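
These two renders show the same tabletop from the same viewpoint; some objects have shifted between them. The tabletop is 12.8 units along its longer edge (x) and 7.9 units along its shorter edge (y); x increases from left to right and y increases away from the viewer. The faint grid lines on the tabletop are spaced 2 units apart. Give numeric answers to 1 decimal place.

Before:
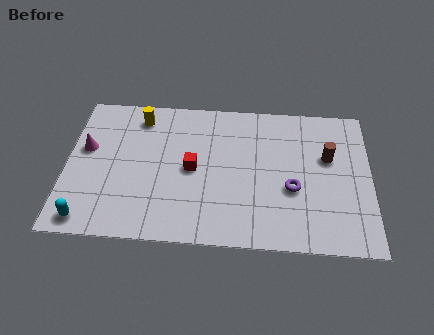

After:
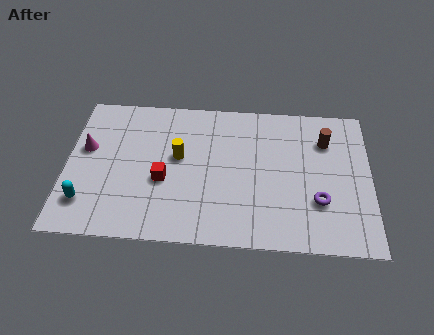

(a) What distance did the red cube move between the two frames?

1.4

From (5.3, 3.9) to (4.1, 3.2), the red cube covered √(1.2² + 0.7²) ≈ 1.4 units.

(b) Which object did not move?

the magenta cone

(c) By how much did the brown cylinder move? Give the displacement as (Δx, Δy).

(-0.1, 0.9)

The brown cylinder was at about (11.0, 4.9) and moved to about (10.9, 5.8).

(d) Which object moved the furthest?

the yellow cylinder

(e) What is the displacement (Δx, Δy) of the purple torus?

(1.1, -0.6)

The purple torus started near (9.5, 3.1) and ended near (10.6, 2.5).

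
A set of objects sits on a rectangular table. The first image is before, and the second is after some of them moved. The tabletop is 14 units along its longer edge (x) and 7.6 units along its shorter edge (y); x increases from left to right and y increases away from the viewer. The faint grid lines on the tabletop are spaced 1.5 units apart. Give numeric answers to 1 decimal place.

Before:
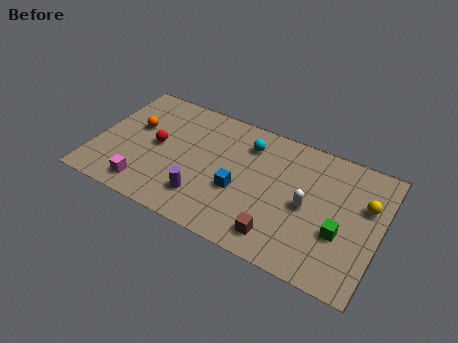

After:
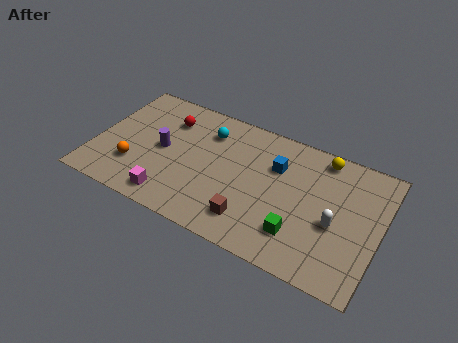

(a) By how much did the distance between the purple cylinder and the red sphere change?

-1.4

The distance was about 3.3 in the first image and 1.9 in the second, so they moved 1.4 units closer together.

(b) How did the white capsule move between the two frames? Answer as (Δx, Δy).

(1.4, -0.4)

The white capsule started near (10.5, 3.6) and ended near (11.9, 3.2).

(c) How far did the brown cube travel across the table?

1.4

The brown cube moved from about (9.4, 1.3) to (8.0, 1.6), a distance of √(1.4² + 0.3²) ≈ 1.4.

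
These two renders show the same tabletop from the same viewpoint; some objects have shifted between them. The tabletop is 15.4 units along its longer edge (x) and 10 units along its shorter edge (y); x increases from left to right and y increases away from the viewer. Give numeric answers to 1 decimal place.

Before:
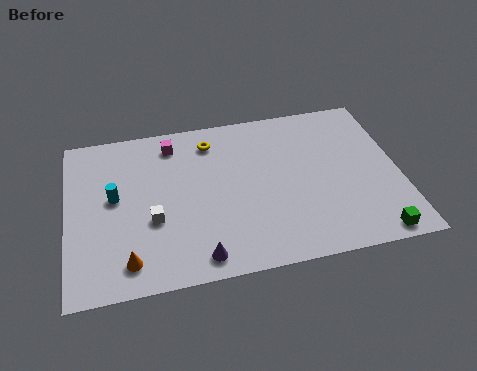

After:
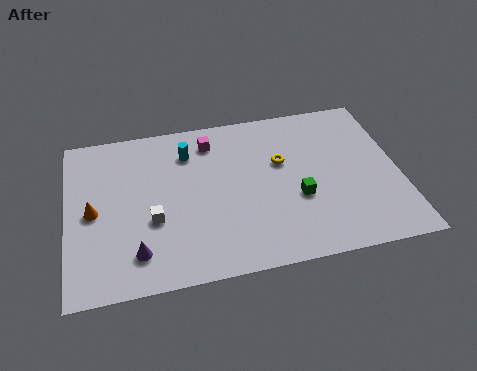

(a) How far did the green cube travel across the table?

4.4

The green cube moved from about (13.9, 0.9) to (10.6, 3.8), a distance of √(3.3² + 2.9²) ≈ 4.4.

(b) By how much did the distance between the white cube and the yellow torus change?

+1.3

They were about 5.3 units apart before and 6.6 after — 1.3 units further apart.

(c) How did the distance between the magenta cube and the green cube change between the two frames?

-5.8

The distance was about 11.6 in the first image and 5.8 in the second, so they moved 5.8 units closer together.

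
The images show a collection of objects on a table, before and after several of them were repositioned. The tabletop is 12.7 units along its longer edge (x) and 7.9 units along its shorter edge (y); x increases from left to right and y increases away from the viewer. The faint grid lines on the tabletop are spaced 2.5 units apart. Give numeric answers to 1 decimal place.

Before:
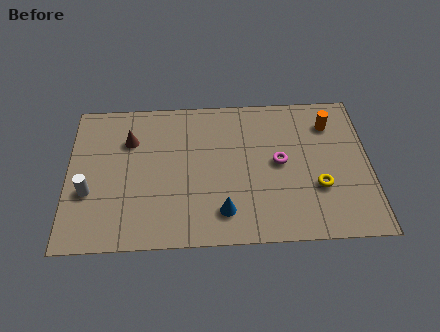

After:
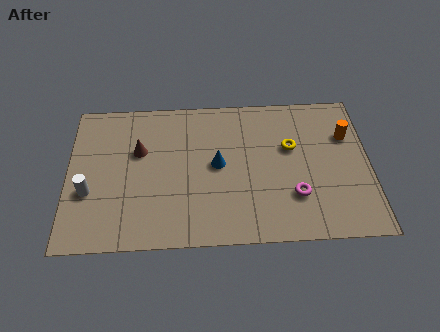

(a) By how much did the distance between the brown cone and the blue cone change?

-2.2

Before: roughly 5.6 units apart; after: 3.4. That's 2.2 units closer together.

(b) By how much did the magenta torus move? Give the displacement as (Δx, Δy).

(0.6, -1.8)

The magenta torus started near (8.9, 4.1) and ended near (9.5, 2.3).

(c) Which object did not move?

the white cylinder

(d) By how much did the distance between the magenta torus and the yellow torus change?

+0.5

Before: roughly 2.1 units apart; after: 2.6. That's 0.5 units further apart.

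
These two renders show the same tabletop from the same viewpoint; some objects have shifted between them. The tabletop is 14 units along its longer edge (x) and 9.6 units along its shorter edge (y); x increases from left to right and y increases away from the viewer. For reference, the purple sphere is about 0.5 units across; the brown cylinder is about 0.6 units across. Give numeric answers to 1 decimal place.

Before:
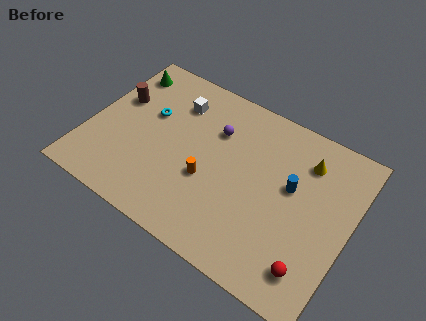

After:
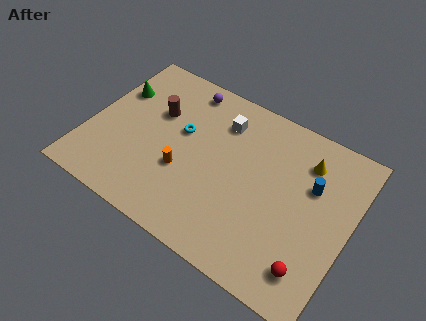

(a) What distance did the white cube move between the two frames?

2.5

The white cube was near (4.2, 7.3) before and (6.7, 7.4) after, so it travelled √(2.5² + 0.1²) ≈ 2.5 units.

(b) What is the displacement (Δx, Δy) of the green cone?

(-0.1, -1.4)

From the two frames, the green cone sits at roughly (1.1, 7.9) before and (1.0, 6.5) after.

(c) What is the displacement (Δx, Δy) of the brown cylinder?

(2.1, 0.2)

The brown cylinder was at about (1.2, 6.0) and moved to about (3.3, 6.2).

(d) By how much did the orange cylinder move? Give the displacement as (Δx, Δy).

(-1.3, -0.2)

The orange cylinder started near (6.6, 3.7) and ended near (5.3, 3.5).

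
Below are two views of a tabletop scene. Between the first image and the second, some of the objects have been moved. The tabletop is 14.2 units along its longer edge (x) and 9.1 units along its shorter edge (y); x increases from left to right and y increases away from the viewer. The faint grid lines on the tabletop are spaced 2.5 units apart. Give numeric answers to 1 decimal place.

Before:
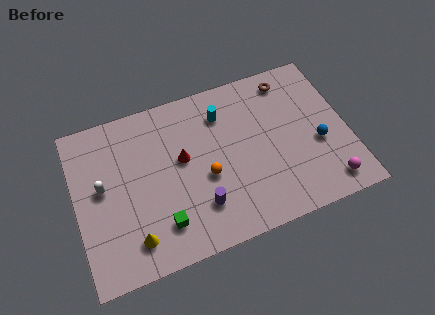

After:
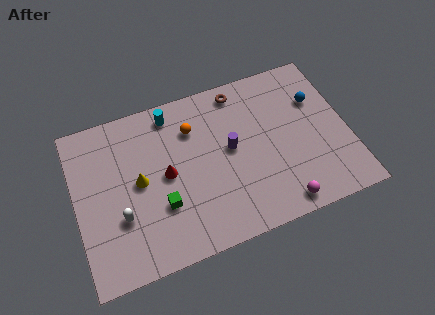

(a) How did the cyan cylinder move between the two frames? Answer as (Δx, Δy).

(-2.6, 0.9)

The cyan cylinder was at about (7.9, 7.0) and moved to about (5.3, 7.9).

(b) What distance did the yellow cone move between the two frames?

3.1

The yellow cone was near (2.7, 1.7) before and (3.3, 4.7) after, so it travelled √(0.6² + 3.0²) ≈ 3.1 units.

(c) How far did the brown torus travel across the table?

2.6

From (11.5, 7.8) to (8.9, 8.0), the brown torus covered √(2.6² + 0.2²) ≈ 2.6 units.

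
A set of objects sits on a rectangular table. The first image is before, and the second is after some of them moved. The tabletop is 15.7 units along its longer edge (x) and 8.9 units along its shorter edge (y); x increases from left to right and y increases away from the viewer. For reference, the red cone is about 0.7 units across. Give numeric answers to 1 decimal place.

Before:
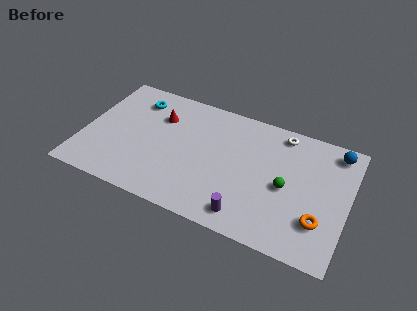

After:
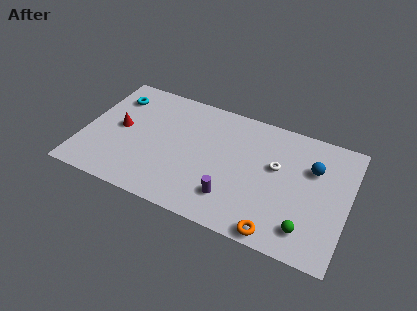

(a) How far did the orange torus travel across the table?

2.9

The orange torus was near (14.2, 2.5) before and (11.9, 0.8) after, so it travelled √(2.3² + 1.7²) ≈ 2.9 units.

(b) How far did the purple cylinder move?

1.3

From (10.1, 1.3) to (9.1, 2.1), the purple cylinder covered √(1.0² + 0.8²) ≈ 1.3 units.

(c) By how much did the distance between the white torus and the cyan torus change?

+1.3

The distance was about 8.7 in the first image and 10.0 in the second, so they moved 1.3 units further apart.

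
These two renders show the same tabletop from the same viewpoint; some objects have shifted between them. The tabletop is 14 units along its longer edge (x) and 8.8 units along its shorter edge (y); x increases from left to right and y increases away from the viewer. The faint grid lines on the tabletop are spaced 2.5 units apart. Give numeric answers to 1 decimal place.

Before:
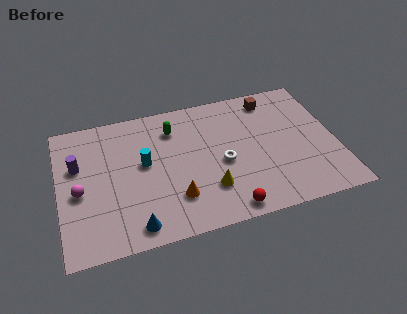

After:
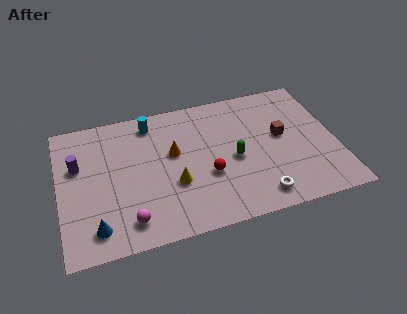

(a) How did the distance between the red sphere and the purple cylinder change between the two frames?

-1.8

The distance was about 8.6 in the first image and 6.8 in the second, so they moved 1.8 units closer together.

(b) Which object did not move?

the purple cylinder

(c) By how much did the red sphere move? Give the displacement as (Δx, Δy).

(-0.8, 2.4)

From the two frames, the red sphere sits at roughly (8.2, 0.9) before and (7.4, 3.3) after.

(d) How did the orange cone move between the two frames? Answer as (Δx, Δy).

(0.1, 2.9)

The orange cone was at about (5.7, 2.3) and moved to about (5.8, 5.2).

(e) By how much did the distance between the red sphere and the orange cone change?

-0.4

They were about 2.9 units apart before and 2.5 after — 0.4 units closer together.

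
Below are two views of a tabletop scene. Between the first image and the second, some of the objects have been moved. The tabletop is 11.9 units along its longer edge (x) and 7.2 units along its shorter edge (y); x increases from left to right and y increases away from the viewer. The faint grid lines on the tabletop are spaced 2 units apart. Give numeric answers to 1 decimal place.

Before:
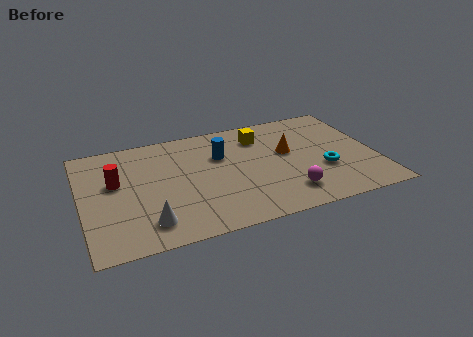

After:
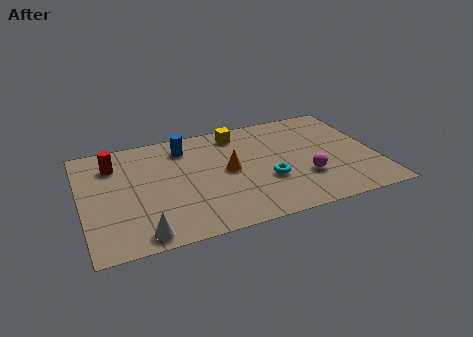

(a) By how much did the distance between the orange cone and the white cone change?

-1.8

Before: roughly 6.5 units apart; after: 4.7. That's 1.8 units closer together.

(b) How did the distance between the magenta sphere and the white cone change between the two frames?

+1.3

The distance was about 5.6 in the first image and 6.9 in the second, so they moved 1.3 units further apart.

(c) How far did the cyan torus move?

2.3

The cyan torus was near (9.7, 2.6) before and (7.4, 2.6) after, so it travelled √(2.3² + 0.0²) ≈ 2.3 units.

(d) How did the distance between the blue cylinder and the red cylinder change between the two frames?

-1.4

The distance was about 4.3 in the first image and 2.9 in the second, so they moved 1.4 units closer together.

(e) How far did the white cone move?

0.7

The white cone was near (2.5, 1.4) before and (2.2, 0.8) after, so it travelled √(0.3² + 0.6²) ≈ 0.7 units.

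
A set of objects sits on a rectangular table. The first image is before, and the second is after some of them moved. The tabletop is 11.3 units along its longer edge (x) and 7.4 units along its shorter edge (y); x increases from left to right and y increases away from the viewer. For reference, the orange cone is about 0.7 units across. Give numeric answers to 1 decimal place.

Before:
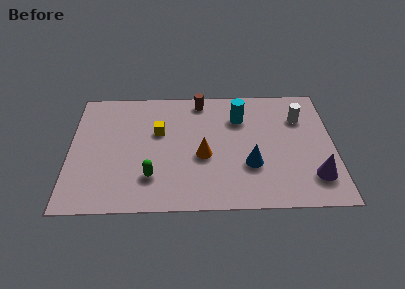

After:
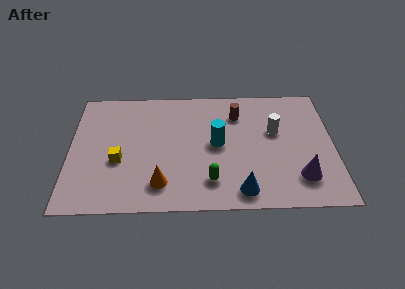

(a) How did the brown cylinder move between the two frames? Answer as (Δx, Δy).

(1.6, -0.9)

The brown cylinder was at about (5.6, 6.5) and moved to about (7.2, 5.6).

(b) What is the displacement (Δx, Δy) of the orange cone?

(-1.8, -1.6)

The orange cone started near (5.7, 3.1) and ended near (3.9, 1.5).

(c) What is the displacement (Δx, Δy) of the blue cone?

(-0.4, -1.5)

From the two frames, the blue cone sits at roughly (7.7, 2.5) before and (7.3, 1.0) after.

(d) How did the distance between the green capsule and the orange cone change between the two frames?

-0.4

They were about 2.5 units apart before and 2.1 after — 0.4 units closer together.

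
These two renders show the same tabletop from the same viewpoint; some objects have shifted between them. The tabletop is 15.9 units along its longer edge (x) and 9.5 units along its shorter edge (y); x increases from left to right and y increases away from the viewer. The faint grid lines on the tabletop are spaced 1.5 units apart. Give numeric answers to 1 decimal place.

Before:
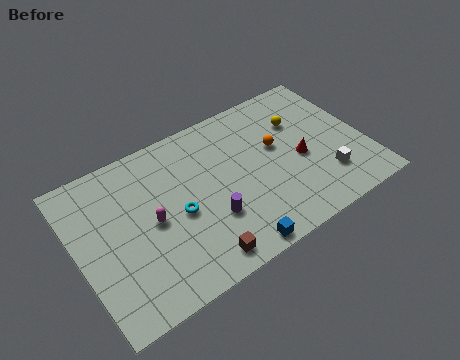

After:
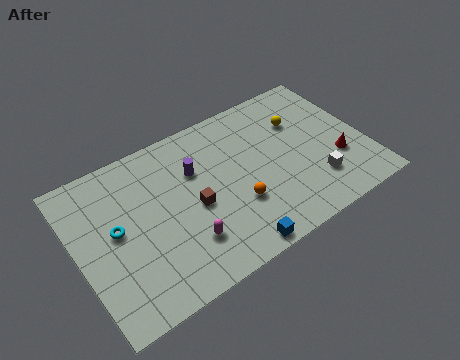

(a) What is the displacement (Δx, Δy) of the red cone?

(1.9, -1.0)

The red cone started near (12.3, 4.2) and ended near (14.2, 3.2).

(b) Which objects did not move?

the blue cube and the yellow sphere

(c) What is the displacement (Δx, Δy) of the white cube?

(-0.6, 0.0)

The white cube started near (13.4, 2.4) and ended near (12.8, 2.4).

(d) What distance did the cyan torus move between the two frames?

3.4

The cyan torus moved from about (5.4, 4.3) to (2.1, 5.1), a distance of √(3.3² + 0.8²) ≈ 3.4.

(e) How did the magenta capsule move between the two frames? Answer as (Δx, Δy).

(1.5, -2.1)

From the two frames, the magenta capsule sits at roughly (4.0, 4.6) before and (5.5, 2.5) after.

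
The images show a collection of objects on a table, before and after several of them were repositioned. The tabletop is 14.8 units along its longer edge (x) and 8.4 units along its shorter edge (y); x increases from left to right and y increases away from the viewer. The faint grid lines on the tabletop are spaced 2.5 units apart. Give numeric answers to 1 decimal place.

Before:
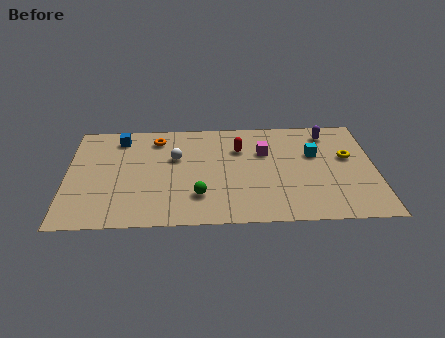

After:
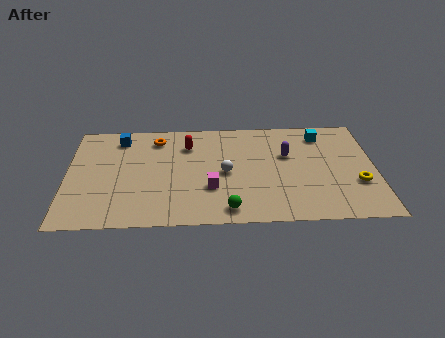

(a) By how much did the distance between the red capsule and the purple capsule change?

+0.5

Before: roughly 4.4 units apart; after: 4.9. That's 0.5 units further apart.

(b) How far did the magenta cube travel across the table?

3.8

The magenta cube was near (9.5, 5.6) before and (6.9, 2.8) after, so it travelled √(2.6² + 2.8²) ≈ 3.8 units.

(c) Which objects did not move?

the blue cube and the orange torus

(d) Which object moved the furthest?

the magenta cube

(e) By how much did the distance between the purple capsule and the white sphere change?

-4.3

Before: roughly 7.6 units apart; after: 3.3. That's 4.3 units closer together.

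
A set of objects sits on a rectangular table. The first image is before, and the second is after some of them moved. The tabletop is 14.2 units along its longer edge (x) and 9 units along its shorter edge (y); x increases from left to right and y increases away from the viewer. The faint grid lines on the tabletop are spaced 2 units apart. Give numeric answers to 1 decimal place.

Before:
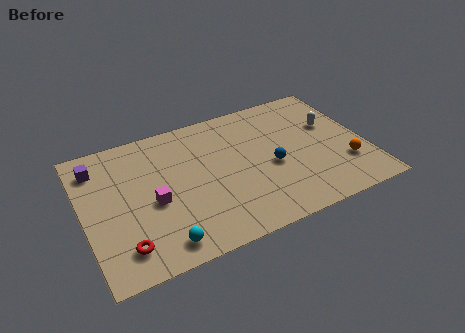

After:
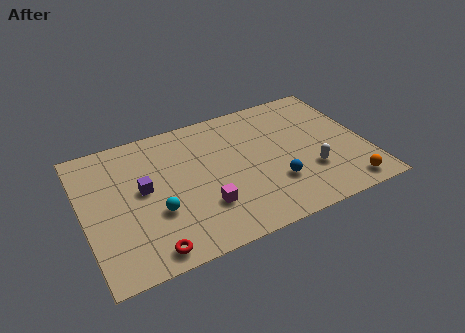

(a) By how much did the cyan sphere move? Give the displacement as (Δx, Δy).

(0.0, 2.0)

From the two frames, the cyan sphere sits at roughly (3.5, 1.2) before and (3.5, 3.2) after.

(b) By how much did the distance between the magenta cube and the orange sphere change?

-2.5

The distance was about 9.7 in the first image and 7.2 in the second, so they moved 2.5 units closer together.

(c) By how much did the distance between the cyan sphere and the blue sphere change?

-0.6

They were about 6.5 units apart before and 5.9 after — 0.6 units closer together.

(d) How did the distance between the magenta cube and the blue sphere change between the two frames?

-2.4

Before: roughly 6.0 units apart; after: 3.6. That's 2.4 units closer together.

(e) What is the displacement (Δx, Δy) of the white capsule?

(-1.5, -2.8)

From the two frames, the white capsule sits at roughly (12.7, 5.6) before and (11.2, 2.8) after.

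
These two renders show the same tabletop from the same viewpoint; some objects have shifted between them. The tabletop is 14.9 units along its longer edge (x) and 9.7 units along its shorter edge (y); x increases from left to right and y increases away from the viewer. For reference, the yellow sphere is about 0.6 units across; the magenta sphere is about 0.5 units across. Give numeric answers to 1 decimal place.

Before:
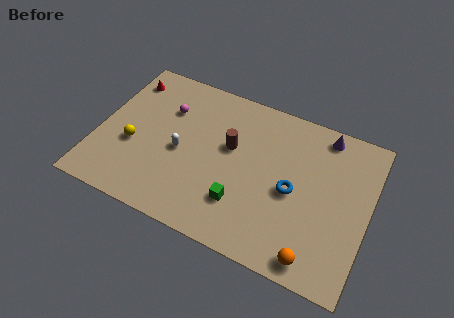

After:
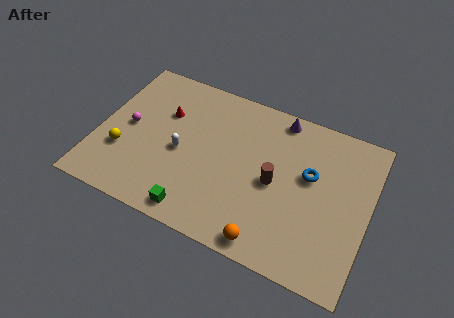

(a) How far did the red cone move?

2.8

The red cone moved from about (1.0, 7.9) to (3.4, 6.5), a distance of √(2.4² + 1.4²) ≈ 2.8.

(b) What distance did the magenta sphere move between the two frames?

2.7

The magenta sphere was near (3.5, 6.8) before and (1.6, 4.9) after, so it travelled √(1.9² + 1.9²) ≈ 2.7 units.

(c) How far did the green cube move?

2.7

From (8.2, 2.6) to (5.9, 1.1), the green cube covered √(2.3² + 1.5²) ≈ 2.7 units.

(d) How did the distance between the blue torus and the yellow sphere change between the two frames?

+1.6

Before: roughly 8.8 units apart; after: 10.4. That's 1.6 units further apart.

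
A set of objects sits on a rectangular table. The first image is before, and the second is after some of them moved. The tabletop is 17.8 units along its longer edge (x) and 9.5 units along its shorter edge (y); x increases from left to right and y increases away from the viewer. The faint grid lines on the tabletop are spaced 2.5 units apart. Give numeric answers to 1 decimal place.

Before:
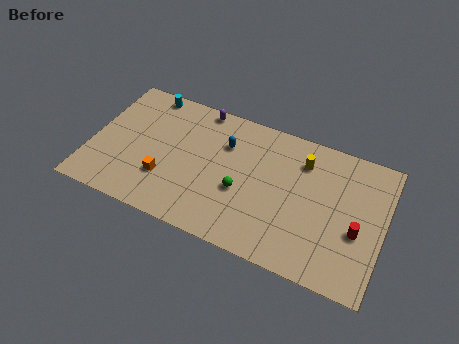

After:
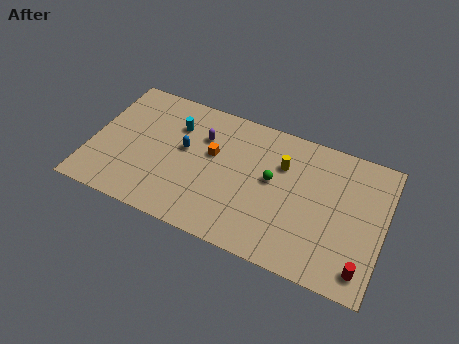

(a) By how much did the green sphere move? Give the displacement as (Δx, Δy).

(1.7, 1.5)

From the two frames, the green sphere sits at roughly (9.3, 3.8) before and (11.0, 5.3) after.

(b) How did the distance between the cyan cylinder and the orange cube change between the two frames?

-3.3

The distance was about 6.0 in the first image and 2.7 in the second, so they moved 3.3 units closer together.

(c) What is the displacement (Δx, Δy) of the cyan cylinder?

(2.0, -1.7)

The cyan cylinder started near (2.9, 8.6) and ended near (4.9, 6.9).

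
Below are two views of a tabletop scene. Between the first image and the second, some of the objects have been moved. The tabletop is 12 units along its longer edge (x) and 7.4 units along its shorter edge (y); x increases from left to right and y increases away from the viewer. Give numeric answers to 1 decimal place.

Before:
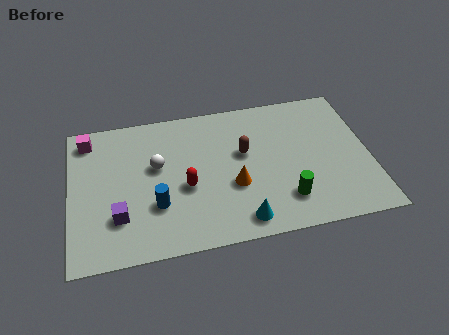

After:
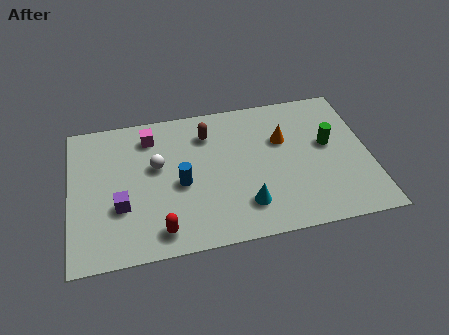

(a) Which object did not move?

the white sphere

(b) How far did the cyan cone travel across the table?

0.7

From (6.7, 1.0) to (6.9, 1.7), the cyan cone covered √(0.2² + 0.7²) ≈ 0.7 units.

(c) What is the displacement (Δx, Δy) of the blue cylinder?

(1.0, 0.9)

The blue cylinder started near (3.4, 2.4) and ended near (4.4, 3.3).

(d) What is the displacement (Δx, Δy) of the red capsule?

(-1.1, -2.0)

The red capsule was at about (4.6, 3.1) and moved to about (3.5, 1.1).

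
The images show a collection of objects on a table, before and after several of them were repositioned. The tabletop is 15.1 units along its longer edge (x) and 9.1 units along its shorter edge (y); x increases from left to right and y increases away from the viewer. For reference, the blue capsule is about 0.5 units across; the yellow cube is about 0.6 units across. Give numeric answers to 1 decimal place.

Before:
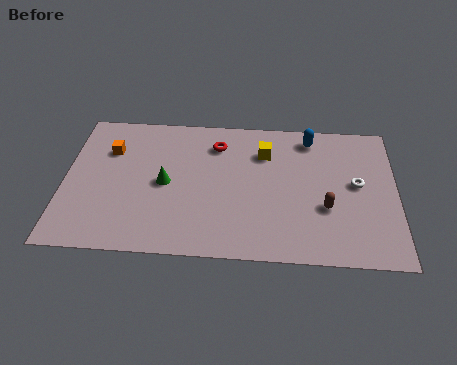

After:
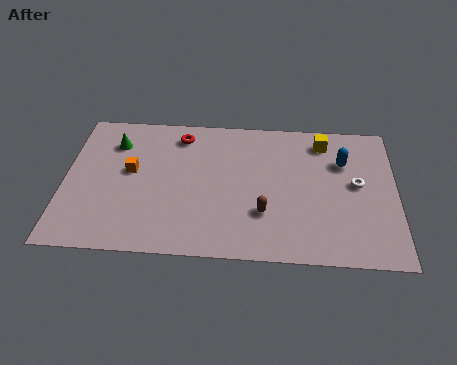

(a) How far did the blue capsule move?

2.1

The blue capsule moved from about (11.2, 7.8) to (12.7, 6.3), a distance of √(1.5² + 1.5²) ≈ 2.1.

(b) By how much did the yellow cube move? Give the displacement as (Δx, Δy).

(2.7, 0.9)

The yellow cube started near (9.1, 6.7) and ended near (11.8, 7.6).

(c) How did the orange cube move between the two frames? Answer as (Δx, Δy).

(1.0, -1.3)

The orange cube started near (2.0, 6.4) and ended near (3.0, 5.1).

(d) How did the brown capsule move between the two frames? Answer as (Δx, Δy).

(-2.8, -0.5)

The brown capsule was at about (11.9, 3.3) and moved to about (9.1, 2.8).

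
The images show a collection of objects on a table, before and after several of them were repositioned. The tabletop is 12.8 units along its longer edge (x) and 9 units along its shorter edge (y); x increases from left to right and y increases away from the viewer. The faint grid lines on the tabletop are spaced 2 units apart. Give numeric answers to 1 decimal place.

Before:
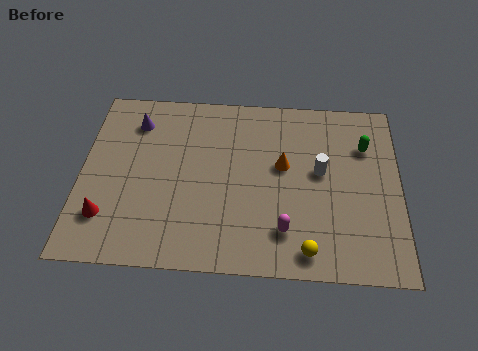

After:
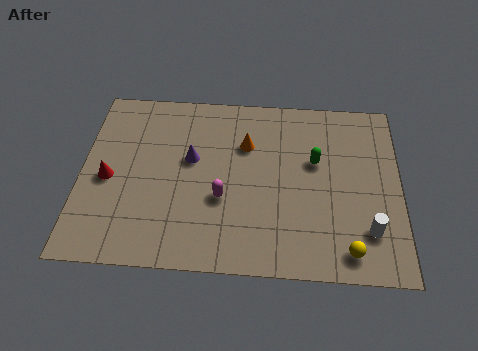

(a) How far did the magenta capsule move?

2.9

The magenta capsule moved from about (8.2, 2.0) to (5.7, 3.4), a distance of √(2.5² + 1.4²) ≈ 2.9.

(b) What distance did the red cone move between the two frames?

1.9

From (1.1, 2.2) to (1.1, 4.1), the red cone covered √(0.0² + 1.9²) ≈ 1.9 units.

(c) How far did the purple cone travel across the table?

2.9

From (2.1, 7.1) to (4.4, 5.3), the purple cone covered √(2.3² + 1.8²) ≈ 2.9 units.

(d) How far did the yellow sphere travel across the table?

1.6

From (9.1, 1.1) to (10.7, 1.2), the yellow sphere covered √(1.6² + 0.1²) ≈ 1.6 units.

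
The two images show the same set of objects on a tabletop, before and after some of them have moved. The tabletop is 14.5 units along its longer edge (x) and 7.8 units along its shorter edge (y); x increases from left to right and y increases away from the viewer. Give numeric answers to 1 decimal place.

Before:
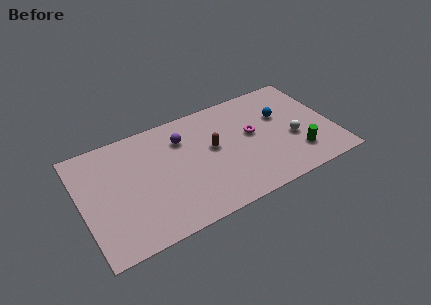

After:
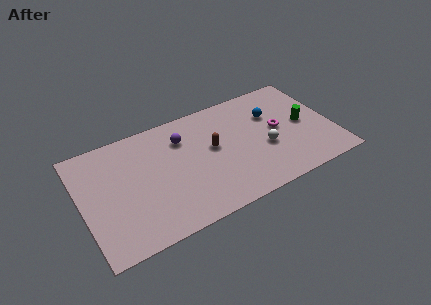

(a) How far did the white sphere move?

1.6

From (12.1, 3.1) to (10.5, 3.1), the white sphere covered √(1.6² + 0.0²) ≈ 1.6 units.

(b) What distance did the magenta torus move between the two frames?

1.5

The magenta torus was near (9.9, 4.4) before and (11.4, 4.1) after, so it travelled √(1.5² + 0.3²) ≈ 1.5 units.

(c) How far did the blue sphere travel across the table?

0.6

From (11.7, 5.0) to (11.2, 5.3), the blue sphere covered √(0.5² + 0.3²) ≈ 0.6 units.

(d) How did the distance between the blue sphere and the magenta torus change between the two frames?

-0.7

They were about 1.9 units apart before and 1.2 after — 0.7 units closer together.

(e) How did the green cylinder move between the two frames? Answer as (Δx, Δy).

(0.7, 2.0)

The green cylinder started near (12.2, 1.9) and ended near (12.9, 3.9).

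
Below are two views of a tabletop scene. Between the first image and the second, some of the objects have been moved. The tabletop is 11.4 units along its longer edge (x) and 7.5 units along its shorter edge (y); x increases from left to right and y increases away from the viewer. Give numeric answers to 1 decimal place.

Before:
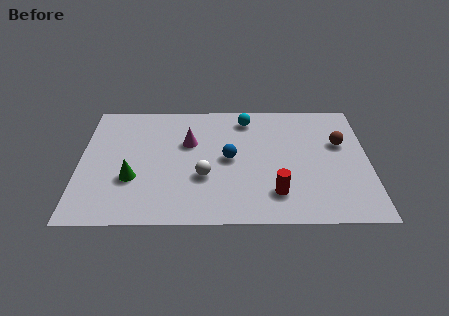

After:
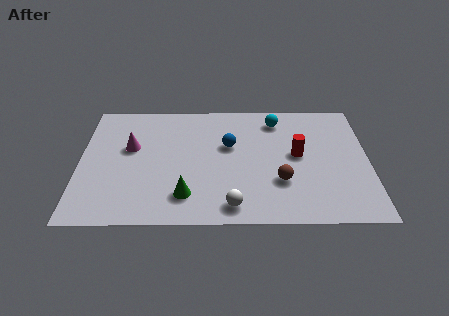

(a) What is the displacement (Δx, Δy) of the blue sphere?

(0.0, 0.8)

The blue sphere was at about (5.9, 3.8) and moved to about (5.9, 4.6).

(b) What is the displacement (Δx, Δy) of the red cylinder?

(0.9, 2.3)

The red cylinder started near (7.7, 1.7) and ended near (8.6, 4.0).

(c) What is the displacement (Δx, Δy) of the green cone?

(2.1, -1.0)

The green cone started near (2.1, 2.6) and ended near (4.2, 1.6).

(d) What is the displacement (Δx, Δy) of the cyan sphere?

(1.2, -0.1)

The cyan sphere started near (6.6, 6.3) and ended near (7.8, 6.2).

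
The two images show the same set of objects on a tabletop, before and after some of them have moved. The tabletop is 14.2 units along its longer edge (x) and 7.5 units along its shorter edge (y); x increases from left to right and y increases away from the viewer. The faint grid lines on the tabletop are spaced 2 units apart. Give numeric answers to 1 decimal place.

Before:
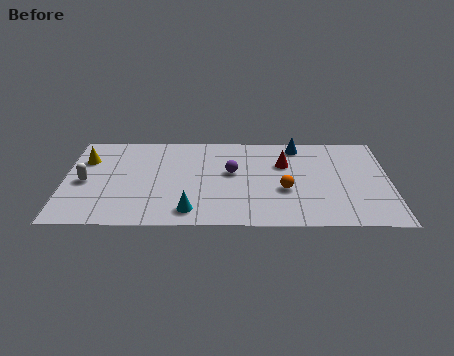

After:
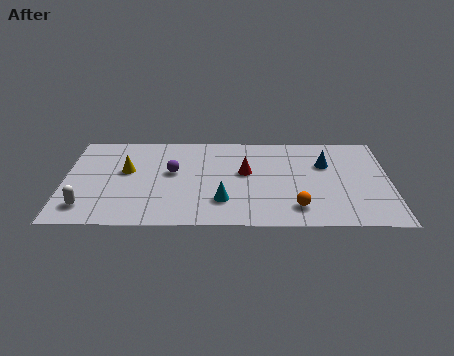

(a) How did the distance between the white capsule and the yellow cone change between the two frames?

+1.6

They were about 1.8 units apart before and 3.4 after — 1.6 units further apart.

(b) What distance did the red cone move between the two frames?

1.8

The red cone moved from about (9.6, 5.0) to (7.9, 4.3), a distance of √(1.7² + 0.7²) ≈ 1.8.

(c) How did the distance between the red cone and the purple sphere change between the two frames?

+0.8

Before: roughly 2.4 units apart; after: 3.2. That's 0.8 units further apart.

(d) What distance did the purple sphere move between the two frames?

2.6

From (7.3, 4.3) to (4.7, 4.3), the purple sphere covered √(2.6² + 0.0²) ≈ 2.6 units.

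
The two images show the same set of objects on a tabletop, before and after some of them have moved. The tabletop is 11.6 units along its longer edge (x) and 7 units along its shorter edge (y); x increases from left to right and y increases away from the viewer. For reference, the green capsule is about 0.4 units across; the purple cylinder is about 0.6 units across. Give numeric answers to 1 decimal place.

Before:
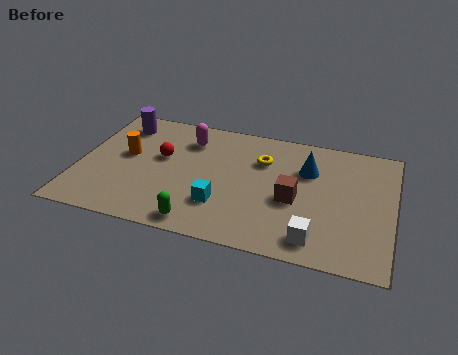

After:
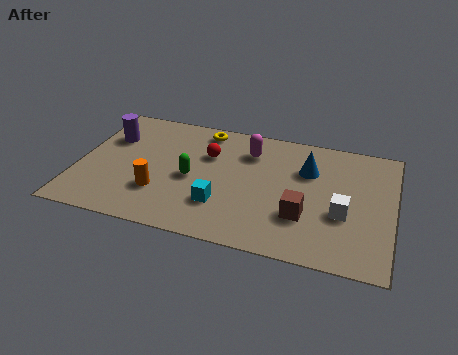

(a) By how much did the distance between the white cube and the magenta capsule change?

-2.2

The distance was about 6.6 in the first image and 4.4 in the second, so they moved 2.2 units closer together.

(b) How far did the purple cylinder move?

0.9

The purple cylinder was near (1.3, 5.7) before and (1.0, 4.8) after, so it travelled √(0.3² + 0.9²) ≈ 0.9 units.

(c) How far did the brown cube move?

0.9

The brown cube was near (8.0, 3.0) before and (8.4, 2.2) after, so it travelled √(0.4² + 0.8²) ≈ 0.9 units.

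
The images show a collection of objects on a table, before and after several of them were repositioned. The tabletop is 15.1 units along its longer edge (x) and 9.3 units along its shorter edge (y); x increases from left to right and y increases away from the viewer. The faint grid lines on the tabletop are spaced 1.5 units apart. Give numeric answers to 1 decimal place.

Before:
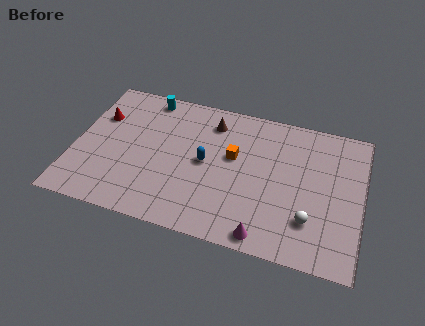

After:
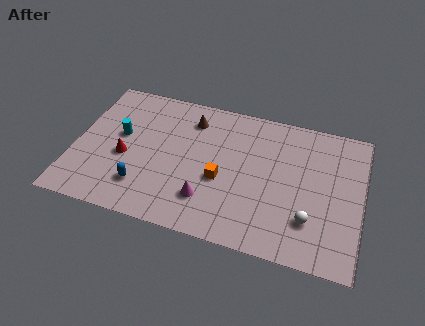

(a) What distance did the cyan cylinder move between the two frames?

3.2

From (3.5, 8.3) to (2.3, 5.3), the cyan cylinder covered √(1.2² + 3.0²) ≈ 3.2 units.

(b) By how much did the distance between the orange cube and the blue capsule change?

+2.7

The distance was about 1.6 in the first image and 4.3 in the second, so they moved 2.7 units further apart.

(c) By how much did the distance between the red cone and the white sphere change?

-2.1

They were about 12.0 units apart before and 9.9 after — 2.1 units closer together.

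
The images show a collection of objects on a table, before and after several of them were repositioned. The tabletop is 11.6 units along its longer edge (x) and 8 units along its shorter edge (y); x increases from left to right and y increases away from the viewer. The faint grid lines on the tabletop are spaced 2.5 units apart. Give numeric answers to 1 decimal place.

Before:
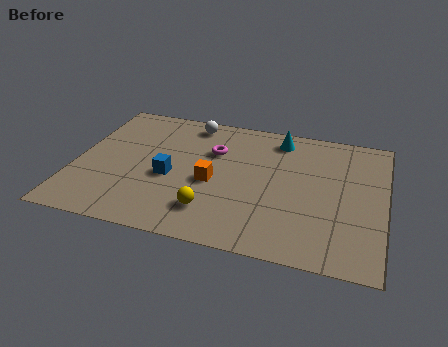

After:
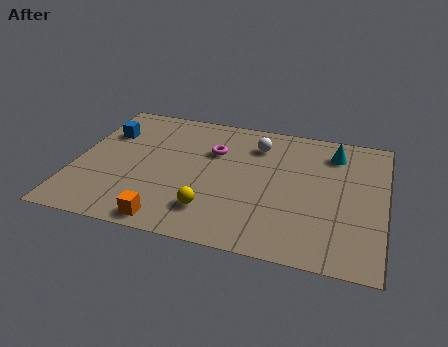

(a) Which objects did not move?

the magenta torus and the yellow sphere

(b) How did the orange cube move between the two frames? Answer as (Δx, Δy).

(-1.4, -2.7)

The orange cube was at about (5.2, 3.5) and moved to about (3.8, 0.8).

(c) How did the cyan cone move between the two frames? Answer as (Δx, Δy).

(2.1, -0.4)

The cyan cone was at about (7.5, 6.8) and moved to about (9.6, 6.4).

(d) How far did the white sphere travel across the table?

2.7

From (4.1, 7.0) to (6.7, 6.2), the white sphere covered √(2.6² + 0.8²) ≈ 2.7 units.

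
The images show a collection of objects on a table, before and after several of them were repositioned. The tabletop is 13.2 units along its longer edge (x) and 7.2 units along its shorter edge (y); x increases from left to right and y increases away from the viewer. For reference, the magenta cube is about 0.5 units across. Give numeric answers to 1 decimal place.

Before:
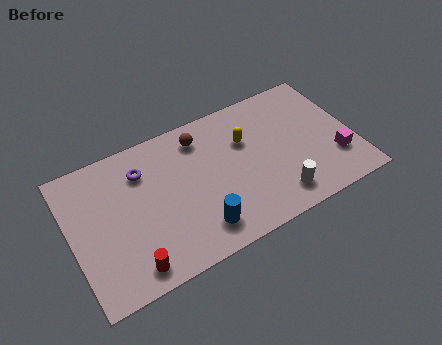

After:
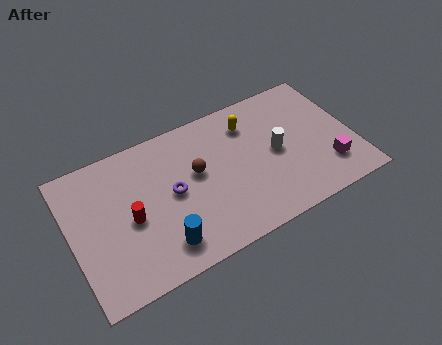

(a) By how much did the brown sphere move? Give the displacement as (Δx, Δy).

(-0.4, -1.7)

The brown sphere started near (6.3, 5.9) and ended near (5.9, 4.2).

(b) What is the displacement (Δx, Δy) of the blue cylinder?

(-1.7, 0.0)

From the two frames, the blue cylinder sits at roughly (5.6, 1.4) before and (3.9, 1.4) after.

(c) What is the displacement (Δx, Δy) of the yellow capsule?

(0.3, 0.8)

The yellow capsule started near (8.3, 4.8) and ended near (8.6, 5.6).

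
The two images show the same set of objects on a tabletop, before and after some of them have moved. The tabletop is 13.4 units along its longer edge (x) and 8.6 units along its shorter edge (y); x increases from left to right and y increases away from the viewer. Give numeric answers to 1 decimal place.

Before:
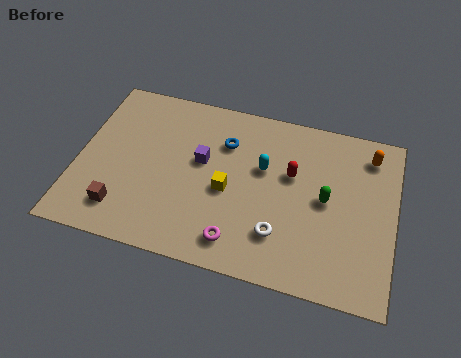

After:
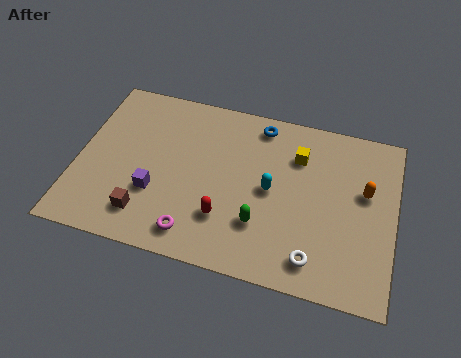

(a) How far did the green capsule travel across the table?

3.2

The green capsule was near (10.5, 4.4) before and (7.9, 2.5) after, so it travelled √(2.6² + 1.9²) ≈ 3.2 units.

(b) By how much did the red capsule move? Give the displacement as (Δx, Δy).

(-2.6, -2.9)

The red capsule was at about (9.0, 5.3) and moved to about (6.4, 2.4).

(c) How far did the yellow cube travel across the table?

3.8

From (6.4, 3.8) to (9.2, 6.3), the yellow cube covered √(2.8² + 2.5²) ≈ 3.8 units.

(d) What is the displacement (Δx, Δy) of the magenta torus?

(-1.8, -0.1)

The magenta torus was at about (7.0, 1.4) and moved to about (5.2, 1.3).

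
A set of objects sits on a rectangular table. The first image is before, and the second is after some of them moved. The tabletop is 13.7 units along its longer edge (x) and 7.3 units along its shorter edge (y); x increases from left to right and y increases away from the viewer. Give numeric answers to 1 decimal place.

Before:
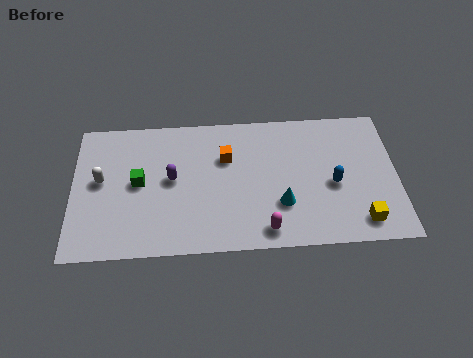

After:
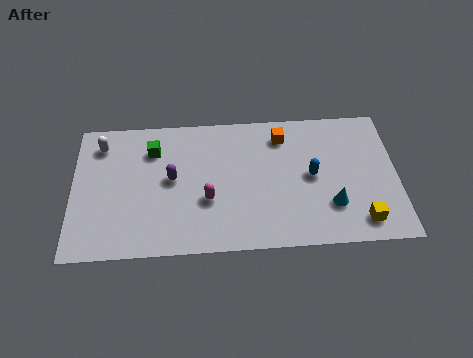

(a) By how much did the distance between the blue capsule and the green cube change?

-1.3

Before: roughly 8.2 units apart; after: 6.9. That's 1.3 units closer together.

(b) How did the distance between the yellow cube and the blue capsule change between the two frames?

+0.9

Before: roughly 2.3 units apart; after: 3.2. That's 0.9 units further apart.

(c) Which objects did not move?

the purple capsule and the yellow cube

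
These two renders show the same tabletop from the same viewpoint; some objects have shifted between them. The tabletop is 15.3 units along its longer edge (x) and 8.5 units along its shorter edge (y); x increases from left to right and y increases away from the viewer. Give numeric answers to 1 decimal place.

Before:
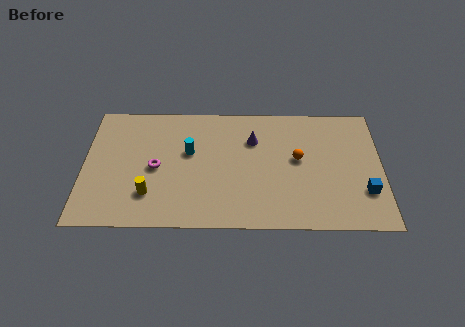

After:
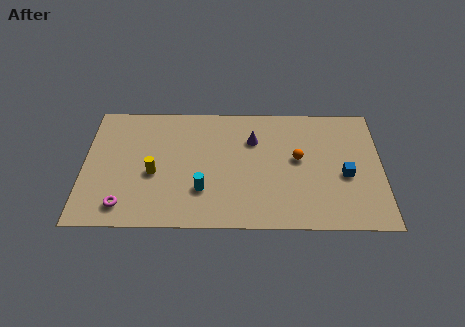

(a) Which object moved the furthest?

the magenta torus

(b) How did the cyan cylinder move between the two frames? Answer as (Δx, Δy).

(0.7, -2.6)

The cyan cylinder was at about (5.4, 5.1) and moved to about (6.1, 2.5).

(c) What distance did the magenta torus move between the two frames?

3.1

The magenta torus was near (3.7, 4.0) before and (2.1, 1.4) after, so it travelled √(1.6² + 2.6²) ≈ 3.1 units.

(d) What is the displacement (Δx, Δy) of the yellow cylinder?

(0.2, 1.4)

From the two frames, the yellow cylinder sits at roughly (3.4, 2.2) before and (3.6, 3.6) after.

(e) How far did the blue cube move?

1.5

From (14.4, 2.5) to (13.4, 3.6), the blue cube covered √(1.0² + 1.1²) ≈ 1.5 units.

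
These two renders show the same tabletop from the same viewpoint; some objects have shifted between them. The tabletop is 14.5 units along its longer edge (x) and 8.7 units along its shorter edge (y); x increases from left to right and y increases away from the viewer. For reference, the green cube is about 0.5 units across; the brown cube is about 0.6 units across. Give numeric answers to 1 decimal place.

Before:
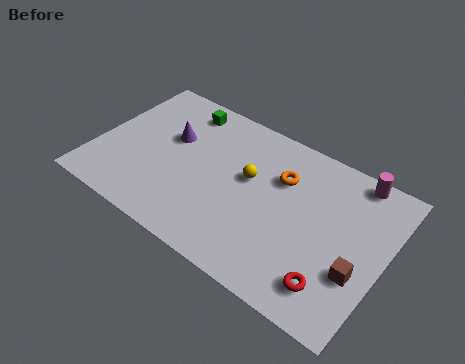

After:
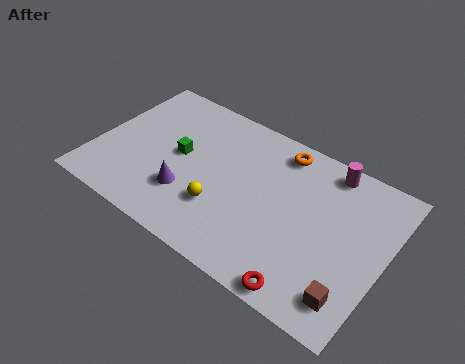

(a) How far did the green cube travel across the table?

2.8

The green cube was near (3.7, 7.4) before and (4.1, 4.6) after, so it travelled √(0.4² + 2.8²) ≈ 2.8 units.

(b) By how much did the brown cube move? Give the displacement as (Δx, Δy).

(-0.1, -1.4)

The brown cube was at about (13.4, 3.0) and moved to about (13.3, 1.6).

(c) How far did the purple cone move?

3.1

The purple cone moved from about (3.5, 5.4) to (4.9, 2.6), a distance of √(1.4² + 2.8²) ≈ 3.1.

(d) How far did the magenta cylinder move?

1.3

The magenta cylinder was near (12.5, 7.9) before and (11.2, 7.7) after, so it travelled √(1.3² + 0.2²) ≈ 1.3 units.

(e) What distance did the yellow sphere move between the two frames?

2.6

The yellow sphere moved from about (7.6, 5.1) to (6.6, 2.7), a distance of √(1.0² + 2.4²) ≈ 2.6.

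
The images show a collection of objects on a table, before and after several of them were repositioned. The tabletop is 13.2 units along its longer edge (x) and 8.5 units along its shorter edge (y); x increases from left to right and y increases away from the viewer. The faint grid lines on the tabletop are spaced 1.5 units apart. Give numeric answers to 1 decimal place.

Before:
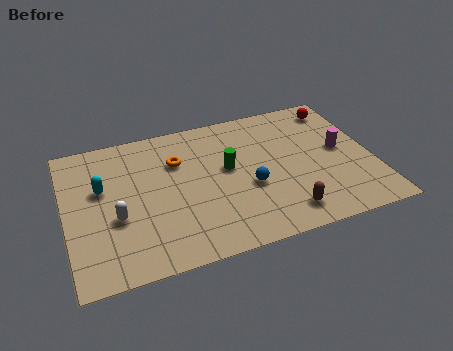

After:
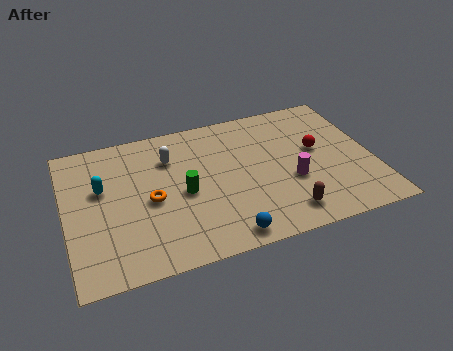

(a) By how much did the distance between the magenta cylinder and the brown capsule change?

-2.3

The distance was about 4.2 in the first image and 1.9 in the second, so they moved 2.3 units closer together.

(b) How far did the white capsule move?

3.8

The white capsule moved from about (2.1, 3.3) to (4.6, 6.2), a distance of √(2.5² + 2.9²) ≈ 3.8.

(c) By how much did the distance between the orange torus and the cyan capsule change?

-1.0

They were about 3.4 units apart before and 2.4 after — 1.0 units closer together.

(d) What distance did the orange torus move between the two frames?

2.4

From (4.9, 5.9) to (3.6, 3.9), the orange torus covered √(1.3² + 2.0²) ≈ 2.4 units.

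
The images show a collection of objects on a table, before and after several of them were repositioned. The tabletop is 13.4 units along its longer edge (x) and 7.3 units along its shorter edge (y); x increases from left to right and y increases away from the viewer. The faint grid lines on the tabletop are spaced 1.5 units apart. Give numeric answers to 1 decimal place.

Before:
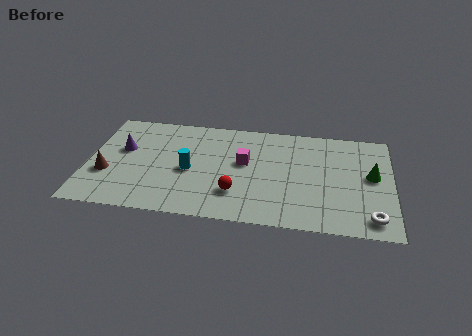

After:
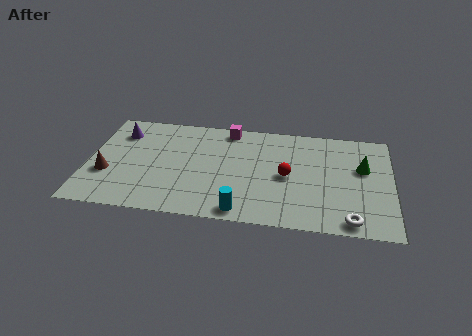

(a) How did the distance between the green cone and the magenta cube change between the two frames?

+0.7

Before: roughly 5.6 units apart; after: 6.3. That's 0.7 units further apart.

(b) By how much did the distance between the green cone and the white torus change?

+0.8

Before: roughly 2.9 units apart; after: 3.7. That's 0.8 units further apart.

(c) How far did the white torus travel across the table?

0.9

The white torus was near (12.5, 1.1) before and (11.6, 0.8) after, so it travelled √(0.9² + 0.3²) ≈ 0.9 units.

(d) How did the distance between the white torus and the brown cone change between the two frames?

-0.8

They were about 11.7 units apart before and 10.9 after — 0.8 units closer together.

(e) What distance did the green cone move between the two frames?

0.6

The green cone was near (12.5, 4.0) before and (12.1, 4.5) after, so it travelled √(0.4² + 0.5²) ≈ 0.6 units.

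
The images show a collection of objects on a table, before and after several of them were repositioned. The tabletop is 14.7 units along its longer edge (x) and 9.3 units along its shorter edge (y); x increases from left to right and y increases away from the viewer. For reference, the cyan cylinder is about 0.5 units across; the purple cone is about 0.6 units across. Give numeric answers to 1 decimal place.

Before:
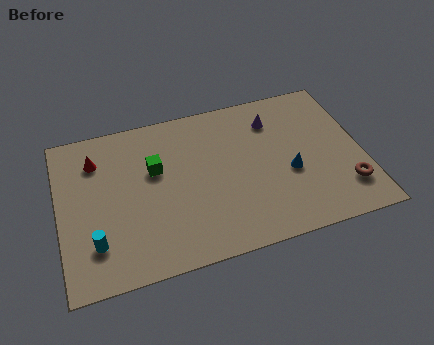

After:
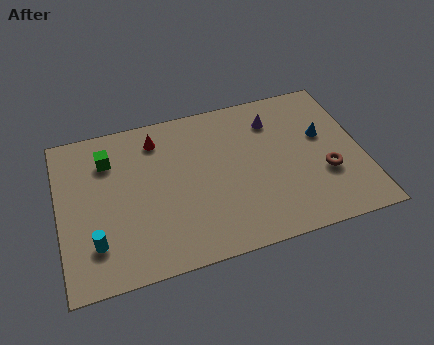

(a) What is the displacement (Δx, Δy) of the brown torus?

(-0.9, 1.1)

The brown torus was at about (13.7, 2.2) and moved to about (12.8, 3.3).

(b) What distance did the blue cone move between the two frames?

2.5

The blue cone was near (11.1, 3.8) before and (12.9, 5.6) after, so it travelled √(1.8² + 1.8²) ≈ 2.5 units.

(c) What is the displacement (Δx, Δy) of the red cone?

(3.0, 0.5)

The red cone was at about (1.9, 7.1) and moved to about (4.9, 7.6).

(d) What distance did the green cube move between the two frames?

2.5

From (4.7, 5.8) to (2.5, 7.0), the green cube covered √(2.2² + 1.2²) ≈ 2.5 units.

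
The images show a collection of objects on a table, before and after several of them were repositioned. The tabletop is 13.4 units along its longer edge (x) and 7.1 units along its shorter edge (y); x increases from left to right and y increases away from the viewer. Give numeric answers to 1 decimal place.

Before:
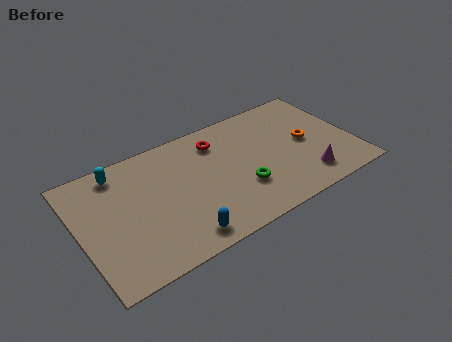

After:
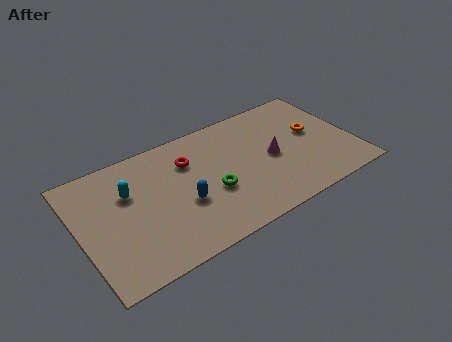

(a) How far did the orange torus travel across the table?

0.6

From (11.2, 3.6) to (11.6, 4.0), the orange torus covered √(0.4² + 0.4²) ≈ 0.6 units.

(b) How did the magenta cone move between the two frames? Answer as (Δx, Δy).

(-1.4, 2.0)

From the two frames, the magenta cone sits at roughly (10.8, 1.4) before and (9.4, 3.4) after.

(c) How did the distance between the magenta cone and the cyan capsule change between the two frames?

-2.8

They were about 9.8 units apart before and 7.0 after — 2.8 units closer together.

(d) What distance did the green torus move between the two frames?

1.5

The green torus was near (7.7, 2.3) before and (6.3, 2.8) after, so it travelled √(1.4² + 0.5²) ≈ 1.5 units.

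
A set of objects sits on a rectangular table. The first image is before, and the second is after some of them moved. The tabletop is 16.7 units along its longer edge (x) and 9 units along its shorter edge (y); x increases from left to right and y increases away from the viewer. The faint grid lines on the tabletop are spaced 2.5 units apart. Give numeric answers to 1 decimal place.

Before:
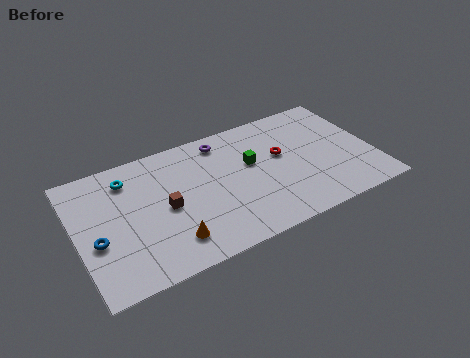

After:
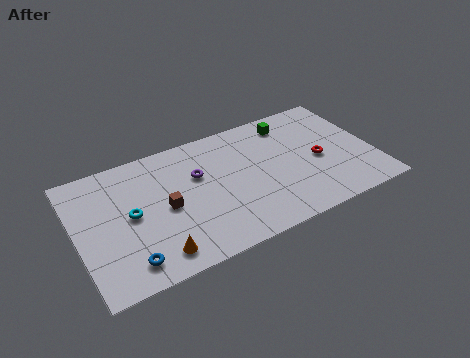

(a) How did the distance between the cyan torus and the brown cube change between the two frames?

-1.5

They were about 3.4 units apart before and 1.9 after — 1.5 units closer together.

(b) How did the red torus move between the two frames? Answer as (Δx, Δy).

(2.0, -1.2)

The red torus was at about (11.6, 5.3) and moved to about (13.6, 4.1).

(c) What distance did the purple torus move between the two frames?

2.5

The purple torus moved from about (8.5, 7.7) to (6.9, 5.8), a distance of √(1.6² + 1.9²) ≈ 2.5.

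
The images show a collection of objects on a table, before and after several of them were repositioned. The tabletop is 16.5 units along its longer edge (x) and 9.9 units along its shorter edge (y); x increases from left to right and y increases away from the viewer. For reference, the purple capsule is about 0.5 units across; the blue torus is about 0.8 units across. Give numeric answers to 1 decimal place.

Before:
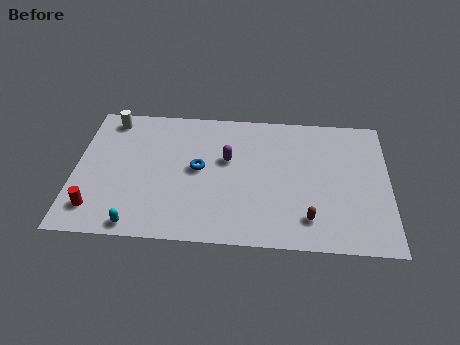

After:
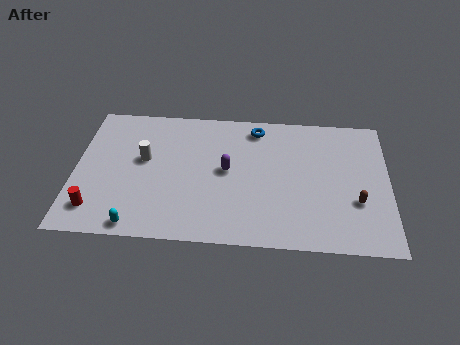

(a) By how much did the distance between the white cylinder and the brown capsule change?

-1.1

They were about 12.5 units apart before and 11.4 after — 1.1 units closer together.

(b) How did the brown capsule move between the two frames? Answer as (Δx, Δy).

(2.5, 1.4)

The brown capsule started near (12.3, 2.0) and ended near (14.8, 3.4).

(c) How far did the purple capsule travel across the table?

0.8

The purple capsule moved from about (8.0, 6.0) to (8.0, 5.2), a distance of √(0.0² + 0.8²) ≈ 0.8.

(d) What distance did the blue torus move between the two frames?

4.5

The blue torus moved from about (6.5, 5.2) to (9.5, 8.5), a distance of √(3.0² + 3.3²) ≈ 4.5.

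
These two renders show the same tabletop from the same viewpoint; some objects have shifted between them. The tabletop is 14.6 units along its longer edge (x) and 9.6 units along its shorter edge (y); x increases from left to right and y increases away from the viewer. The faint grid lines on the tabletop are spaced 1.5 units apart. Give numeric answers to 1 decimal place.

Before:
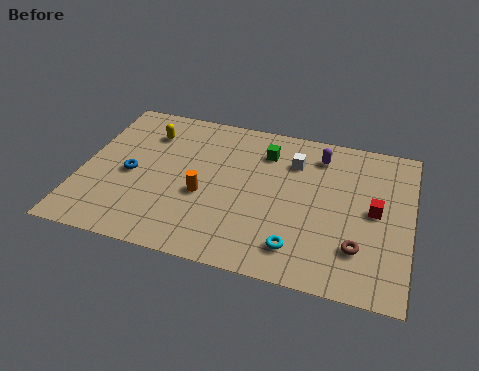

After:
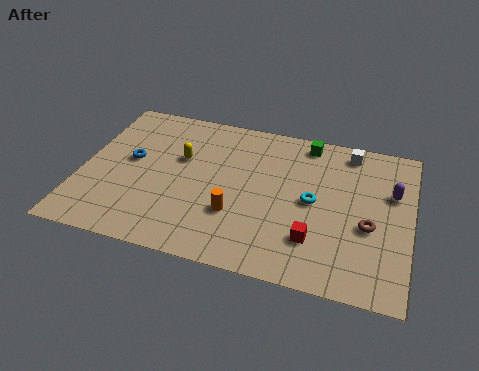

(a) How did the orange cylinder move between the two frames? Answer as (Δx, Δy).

(1.5, -0.8)

The orange cylinder was at about (5.5, 3.9) and moved to about (7.0, 3.1).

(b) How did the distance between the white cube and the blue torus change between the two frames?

+2.5

The distance was about 7.6 in the first image and 10.1 in the second, so they moved 2.5 units further apart.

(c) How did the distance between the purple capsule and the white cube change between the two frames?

+1.7

They were about 1.3 units apart before and 3.0 after — 1.7 units further apart.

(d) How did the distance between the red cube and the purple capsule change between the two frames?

+1.0

They were about 3.9 units apart before and 4.9 after — 1.0 units further apart.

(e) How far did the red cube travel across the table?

3.5

The red cube was near (13.0, 4.9) before and (10.5, 2.5) after, so it travelled √(2.5² + 2.4²) ≈ 3.5 units.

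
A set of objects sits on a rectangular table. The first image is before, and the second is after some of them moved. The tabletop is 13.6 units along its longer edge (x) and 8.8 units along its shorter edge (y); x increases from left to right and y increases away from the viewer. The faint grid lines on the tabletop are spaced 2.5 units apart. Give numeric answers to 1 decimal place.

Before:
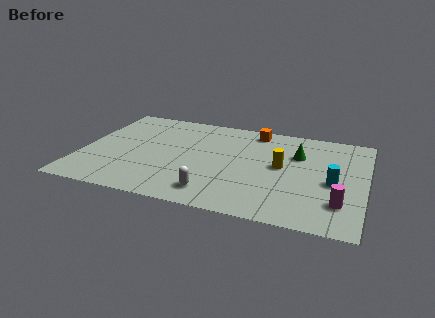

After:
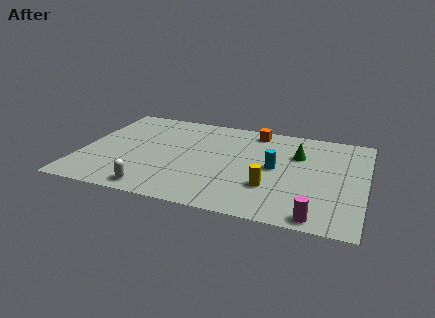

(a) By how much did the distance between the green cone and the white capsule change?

+2.4

They were about 5.8 units apart before and 8.2 after — 2.4 units further apart.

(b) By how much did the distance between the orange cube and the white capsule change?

+1.6

They were about 6.4 units apart before and 8.0 after — 1.6 units further apart.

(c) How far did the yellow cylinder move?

2.0

From (9.6, 4.7) to (9.2, 2.7), the yellow cylinder covered √(0.4² + 2.0²) ≈ 2.0 units.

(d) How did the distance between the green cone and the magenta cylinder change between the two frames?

+0.9

They were about 4.4 units apart before and 5.3 after — 0.9 units further apart.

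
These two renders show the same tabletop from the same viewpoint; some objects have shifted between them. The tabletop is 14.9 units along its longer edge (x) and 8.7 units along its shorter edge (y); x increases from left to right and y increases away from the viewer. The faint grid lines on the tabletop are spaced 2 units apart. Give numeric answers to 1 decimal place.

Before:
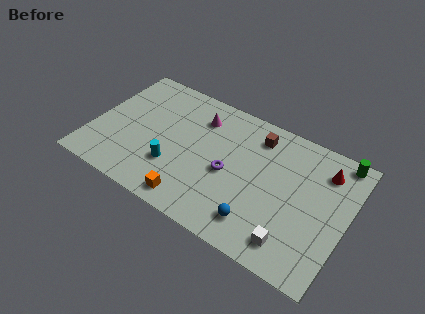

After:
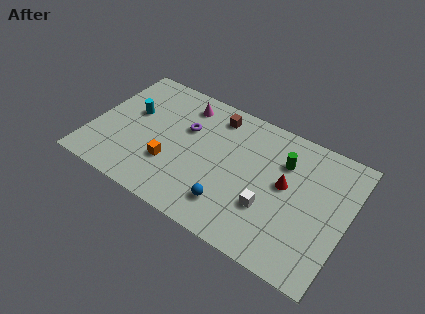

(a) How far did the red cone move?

2.8

From (13.3, 6.8) to (11.3, 4.8), the red cone covered √(2.0² + 2.0²) ≈ 2.8 units.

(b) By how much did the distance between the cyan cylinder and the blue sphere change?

+1.9

They were about 5.3 units apart before and 7.2 after — 1.9 units further apart.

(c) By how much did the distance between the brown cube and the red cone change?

+1.1

Before: roughly 4.0 units apart; after: 5.1. That's 1.1 units further apart.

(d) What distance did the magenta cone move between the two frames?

1.1

The magenta cone moved from about (5.9, 6.7) to (4.9, 7.2), a distance of √(1.0² + 0.5²) ≈ 1.1.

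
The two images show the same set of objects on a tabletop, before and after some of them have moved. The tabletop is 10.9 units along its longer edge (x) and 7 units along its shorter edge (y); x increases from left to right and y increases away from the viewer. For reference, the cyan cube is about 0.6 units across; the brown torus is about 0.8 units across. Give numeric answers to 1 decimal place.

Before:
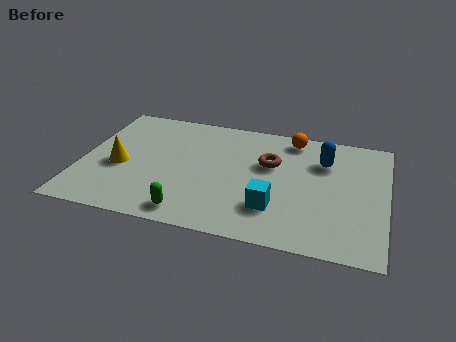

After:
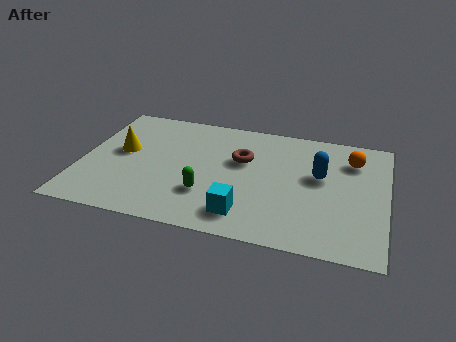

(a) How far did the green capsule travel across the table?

1.3

The green capsule was near (4.1, 0.9) before and (4.6, 2.1) after, so it travelled √(0.5² + 1.2²) ≈ 1.3 units.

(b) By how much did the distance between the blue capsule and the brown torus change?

+0.8

Before: roughly 2.0 units apart; after: 2.8. That's 0.8 units further apart.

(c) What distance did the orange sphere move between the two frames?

2.3

From (7.4, 6.1) to (9.6, 5.3), the orange sphere covered √(2.2² + 0.8²) ≈ 2.3 units.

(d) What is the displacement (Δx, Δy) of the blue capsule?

(-0.1, -0.9)

From the two frames, the blue capsule sits at roughly (8.6, 5.0) before and (8.5, 4.1) after.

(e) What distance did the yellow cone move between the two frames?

0.9

The yellow cone was near (1.4, 3.0) before and (1.4, 3.9) after, so it travelled √(0.0² + 0.9²) ≈ 0.9 units.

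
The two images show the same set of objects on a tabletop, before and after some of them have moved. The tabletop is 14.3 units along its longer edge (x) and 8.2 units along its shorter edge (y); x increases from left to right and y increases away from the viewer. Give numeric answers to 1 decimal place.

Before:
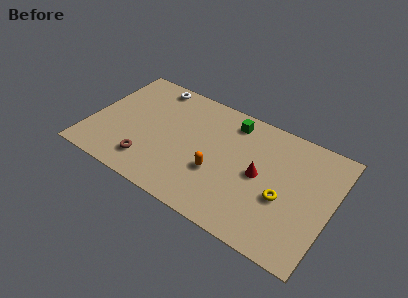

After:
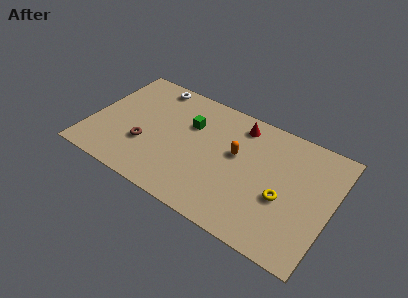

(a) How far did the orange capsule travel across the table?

2.0

The orange capsule moved from about (7.7, 3.0) to (8.6, 4.8), a distance of √(0.9² + 1.8²) ≈ 2.0.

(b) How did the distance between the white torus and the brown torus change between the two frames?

-1.1

The distance was about 5.6 in the first image and 4.5 in the second, so they moved 1.1 units closer together.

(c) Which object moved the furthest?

the red cone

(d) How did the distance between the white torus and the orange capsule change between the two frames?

-0.3

The distance was about 6.3 in the first image and 6.0 in the second, so they moved 0.3 units closer together.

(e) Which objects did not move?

the white torus and the yellow torus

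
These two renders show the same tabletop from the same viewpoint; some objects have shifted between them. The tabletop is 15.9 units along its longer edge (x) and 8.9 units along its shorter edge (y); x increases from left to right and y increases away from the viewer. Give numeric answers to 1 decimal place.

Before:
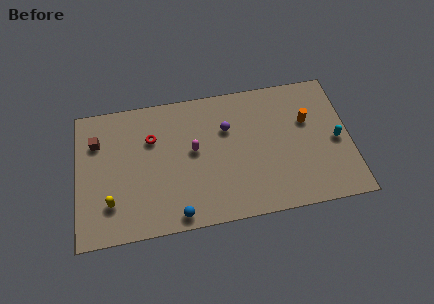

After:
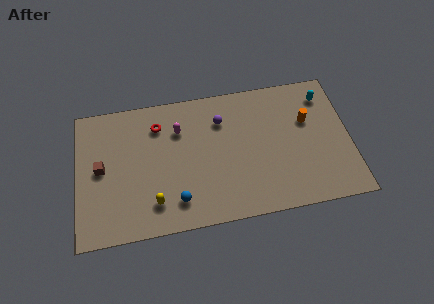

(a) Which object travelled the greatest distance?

the cyan capsule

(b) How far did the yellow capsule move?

2.5

The yellow capsule was near (1.9, 2.3) before and (4.4, 1.9) after, so it travelled √(2.5² + 0.4²) ≈ 2.5 units.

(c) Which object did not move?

the orange cylinder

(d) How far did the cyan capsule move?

3.1

From (15.1, 4.1) to (14.6, 7.2), the cyan capsule covered √(0.5² + 3.1²) ≈ 3.1 units.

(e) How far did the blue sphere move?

0.9

The blue sphere moved from about (5.7, 0.9) to (5.7, 1.8), a distance of √(0.0² + 0.9²) ≈ 0.9.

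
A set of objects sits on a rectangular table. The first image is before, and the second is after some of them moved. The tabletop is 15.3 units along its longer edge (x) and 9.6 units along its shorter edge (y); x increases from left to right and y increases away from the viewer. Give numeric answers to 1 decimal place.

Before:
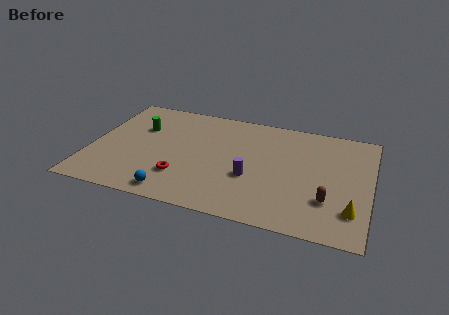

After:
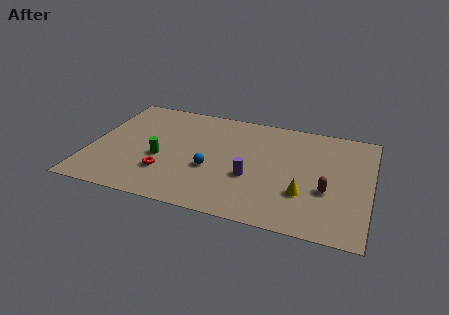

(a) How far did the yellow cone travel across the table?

2.7

From (14.4, 2.3) to (11.8, 3.0), the yellow cone covered √(2.6² + 0.7²) ≈ 2.7 units.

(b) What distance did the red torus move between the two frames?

0.9

From (5.2, 2.6) to (4.3, 2.7), the red torus covered √(0.9² + 0.1²) ≈ 0.9 units.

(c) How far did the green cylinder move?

2.9

The green cylinder moved from about (2.5, 6.4) to (3.9, 3.9), a distance of √(1.4² + 2.5²) ≈ 2.9.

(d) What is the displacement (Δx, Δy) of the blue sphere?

(1.8, 2.6)

From the two frames, the blue sphere sits at roughly (4.9, 1.1) before and (6.7, 3.7) after.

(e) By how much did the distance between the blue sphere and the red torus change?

+1.1

The distance was about 1.5 in the first image and 2.6 in the second, so they moved 1.1 units further apart.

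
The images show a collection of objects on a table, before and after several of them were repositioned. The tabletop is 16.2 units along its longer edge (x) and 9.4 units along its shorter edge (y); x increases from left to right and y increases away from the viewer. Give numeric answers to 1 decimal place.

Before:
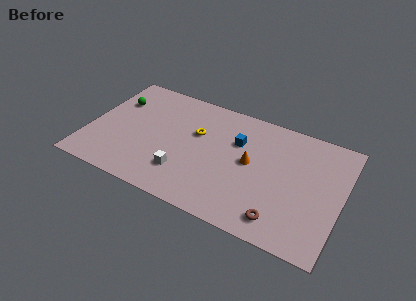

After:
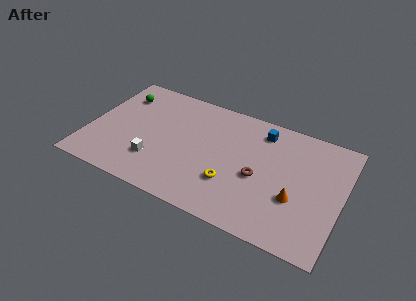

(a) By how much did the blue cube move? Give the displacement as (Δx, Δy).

(1.4, 1.5)

The blue cube started near (9.4, 6.3) and ended near (10.8, 7.8).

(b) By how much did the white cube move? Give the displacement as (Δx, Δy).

(-1.9, 0.2)

The white cube started near (6.4, 2.4) and ended near (4.5, 2.6).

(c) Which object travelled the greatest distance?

the yellow torus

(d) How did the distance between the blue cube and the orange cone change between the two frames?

+3.5

They were about 1.6 units apart before and 5.1 after — 3.5 units further apart.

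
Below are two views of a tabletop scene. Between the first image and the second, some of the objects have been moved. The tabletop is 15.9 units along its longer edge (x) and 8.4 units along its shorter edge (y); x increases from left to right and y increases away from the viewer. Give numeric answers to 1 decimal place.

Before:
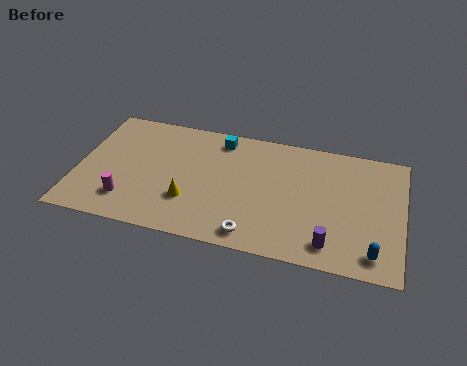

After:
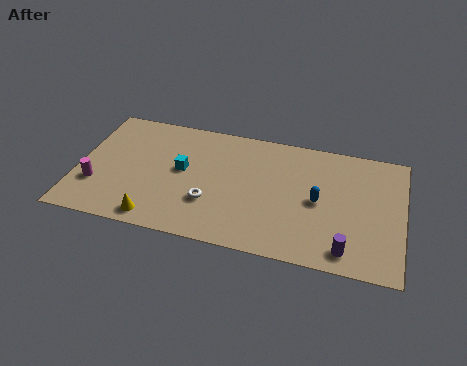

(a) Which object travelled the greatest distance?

the blue capsule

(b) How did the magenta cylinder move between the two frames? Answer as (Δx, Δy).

(-1.6, 0.7)

The magenta cylinder was at about (2.6, 1.9) and moved to about (1.0, 2.6).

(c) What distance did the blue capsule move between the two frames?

4.0

The blue capsule moved from about (14.6, 1.3) to (11.8, 4.1), a distance of √(2.8² + 2.8²) ≈ 4.0.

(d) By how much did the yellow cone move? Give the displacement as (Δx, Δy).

(-1.5, -1.6)

The yellow cone started near (5.6, 2.6) and ended near (4.1, 1.0).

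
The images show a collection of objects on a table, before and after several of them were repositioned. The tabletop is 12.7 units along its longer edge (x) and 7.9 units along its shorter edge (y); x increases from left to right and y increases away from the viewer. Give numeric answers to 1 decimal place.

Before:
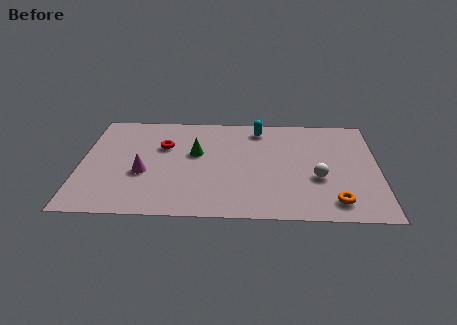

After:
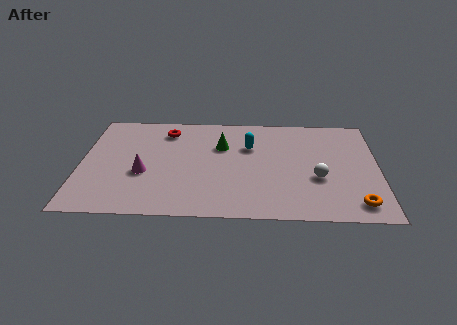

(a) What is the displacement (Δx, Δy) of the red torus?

(0.1, 1.2)

The red torus started near (3.5, 5.2) and ended near (3.6, 6.4).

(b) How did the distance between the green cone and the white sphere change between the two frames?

-0.8

The distance was about 5.5 in the first image and 4.7 in the second, so they moved 0.8 units closer together.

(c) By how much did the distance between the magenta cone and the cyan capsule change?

-1.1

The distance was about 6.1 in the first image and 5.0 in the second, so they moved 1.1 units closer together.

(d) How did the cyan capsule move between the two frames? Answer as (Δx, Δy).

(-0.4, -1.4)

From the two frames, the cyan capsule sits at roughly (7.6, 6.7) before and (7.2, 5.3) after.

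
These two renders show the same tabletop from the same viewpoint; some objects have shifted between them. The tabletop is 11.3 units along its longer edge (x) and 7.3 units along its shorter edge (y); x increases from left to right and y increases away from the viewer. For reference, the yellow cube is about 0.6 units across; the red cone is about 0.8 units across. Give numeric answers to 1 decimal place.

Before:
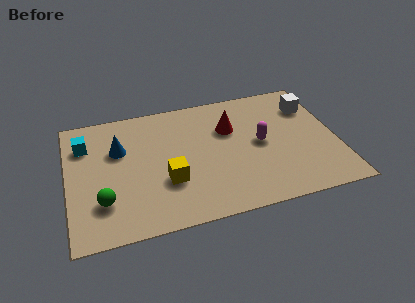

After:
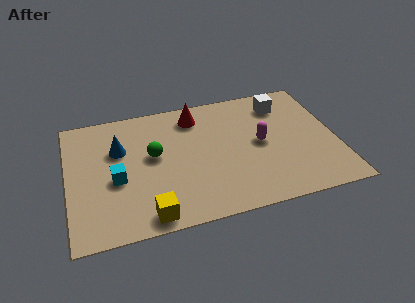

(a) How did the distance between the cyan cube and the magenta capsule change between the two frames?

-1.4

Before: roughly 7.5 units apart; after: 6.1. That's 1.4 units closer together.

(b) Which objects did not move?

the blue cone and the magenta capsule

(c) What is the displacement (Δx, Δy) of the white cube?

(-1.2, 0.4)

From the two frames, the white cube sits at roughly (10.4, 5.4) before and (9.2, 5.8) after.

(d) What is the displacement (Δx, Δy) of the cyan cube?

(1.2, -2.3)

The cyan cube was at about (0.8, 5.4) and moved to about (2.0, 3.1).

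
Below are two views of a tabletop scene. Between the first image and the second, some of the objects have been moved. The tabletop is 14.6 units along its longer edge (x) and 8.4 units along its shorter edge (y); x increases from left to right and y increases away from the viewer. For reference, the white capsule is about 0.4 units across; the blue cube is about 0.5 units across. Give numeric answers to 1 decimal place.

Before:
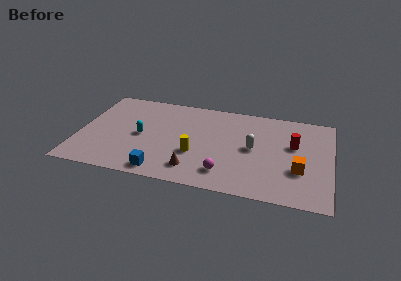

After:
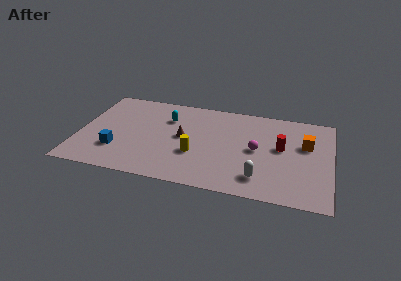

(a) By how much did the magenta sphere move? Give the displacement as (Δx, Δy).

(1.7, 2.5)

The magenta sphere was at about (8.6, 1.7) and moved to about (10.3, 4.2).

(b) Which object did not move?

the yellow cylinder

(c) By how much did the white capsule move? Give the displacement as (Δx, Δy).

(0.5, -2.6)

The white capsule started near (10.1, 4.3) and ended near (10.6, 1.7).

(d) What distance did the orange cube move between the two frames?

2.4

The orange cube was near (12.8, 2.9) before and (13.1, 5.3) after, so it travelled √(0.3² + 2.4²) ≈ 2.4 units.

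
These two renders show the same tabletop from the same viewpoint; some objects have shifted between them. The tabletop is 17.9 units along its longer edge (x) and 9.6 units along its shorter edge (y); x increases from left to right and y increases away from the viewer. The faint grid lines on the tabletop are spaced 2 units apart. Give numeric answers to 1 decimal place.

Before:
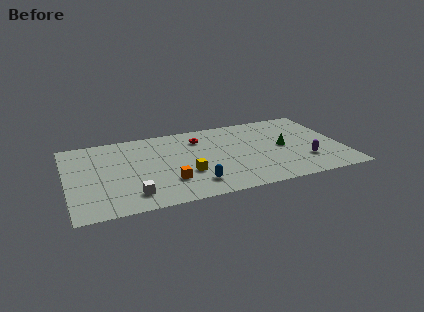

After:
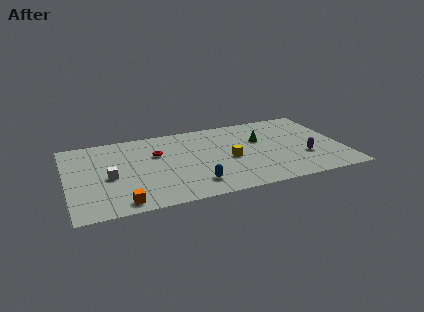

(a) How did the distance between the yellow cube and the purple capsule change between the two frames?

-2.8

Before: roughly 7.7 units apart; after: 4.9. That's 2.8 units closer together.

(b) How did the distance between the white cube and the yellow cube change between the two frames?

+3.9

They were about 3.9 units apart before and 7.8 after — 3.9 units further apart.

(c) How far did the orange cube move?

3.5

The orange cube moved from about (6.4, 2.7) to (3.3, 1.1), a distance of √(3.1² + 1.6²) ≈ 3.5.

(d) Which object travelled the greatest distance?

the orange cube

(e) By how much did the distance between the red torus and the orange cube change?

+0.5

The distance was about 5.3 in the first image and 5.8 in the second, so they moved 0.5 units further apart.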